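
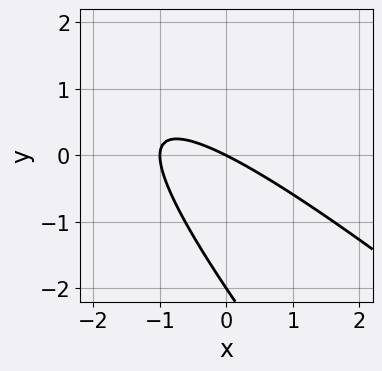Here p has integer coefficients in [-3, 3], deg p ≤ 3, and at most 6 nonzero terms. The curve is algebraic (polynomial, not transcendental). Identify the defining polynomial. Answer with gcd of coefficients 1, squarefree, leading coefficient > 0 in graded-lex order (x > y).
x^2 + 2*x*y + y^2 + x + 2*y

1. deg p = 2. No degree-1 curve has this shape.
2. Checking where it meets the axes: the y-axis gridline crossings are at y ∈ {-2, 0}; the x-axis gridline crossings are at x ∈ {-1, 0}.
3. Together with the visible shape, these determine p as stated.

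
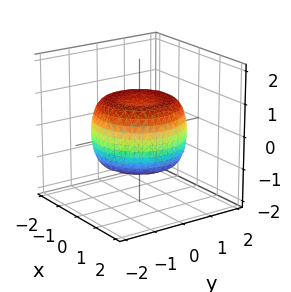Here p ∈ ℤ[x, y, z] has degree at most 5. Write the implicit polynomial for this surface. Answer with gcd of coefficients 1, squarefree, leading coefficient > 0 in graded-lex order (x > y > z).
2*x^4 + 4*x^2*y^2 + 2*y^4 - 3*x^2 - 3*y^2 + 3*z^2 - 2

First, degree: the shape is more complex than any degree-3 surface, so deg p = 4.
Then, symmetries: the surface is invariant under rotation about z: p = q(x² + y², z).
Next, from the axis intercepts and sections: a circular section at z = 0 has radius between 1 and 2.
Finally, the integer polynomial consistent with all of this is the stated p.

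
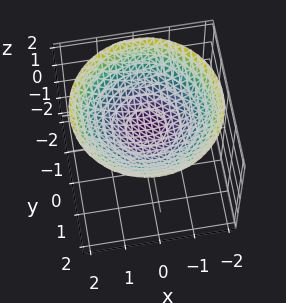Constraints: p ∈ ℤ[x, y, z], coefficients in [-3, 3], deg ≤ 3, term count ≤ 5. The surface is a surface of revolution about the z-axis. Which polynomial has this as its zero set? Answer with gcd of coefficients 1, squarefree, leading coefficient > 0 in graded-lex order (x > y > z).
x^2 + y^2 - 3*z + 2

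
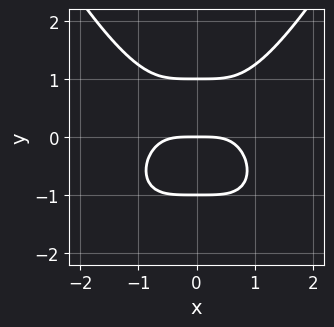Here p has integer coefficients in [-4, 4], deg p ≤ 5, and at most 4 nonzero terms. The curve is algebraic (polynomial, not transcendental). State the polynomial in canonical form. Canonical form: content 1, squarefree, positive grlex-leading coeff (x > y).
deg p = 4. A generic line meets the curve in up to 4 points.
Symmetries: it's symmetric under x → −x, forcing even powers of x.
Observable constraints: among the integer gridlines, it crosses the y-axis at y ∈ {-1, 0, 1}; it meets the x-axis at x = 0 (among the integer gridlines).
The integer polynomial consistent with all of this is the stated p.

2*x^4 - 3*y^3 + 3*y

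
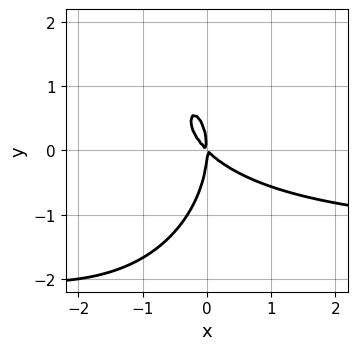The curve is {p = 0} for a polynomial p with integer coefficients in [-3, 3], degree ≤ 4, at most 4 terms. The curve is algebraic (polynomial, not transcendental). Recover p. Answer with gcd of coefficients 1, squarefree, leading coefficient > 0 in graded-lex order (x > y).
2*x^2*y + y^3 + 3*x^2 + 3*x*y

The degree is 3 — the shape is more complex than any degree-2 curve.
From the visible intercepts: one x-axis crossing is at x = 0; one y-axis crossing is at y = 0.
Solving for integer coefficients yields p as stated.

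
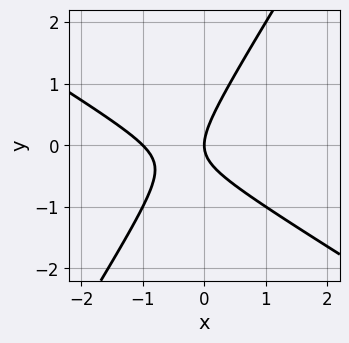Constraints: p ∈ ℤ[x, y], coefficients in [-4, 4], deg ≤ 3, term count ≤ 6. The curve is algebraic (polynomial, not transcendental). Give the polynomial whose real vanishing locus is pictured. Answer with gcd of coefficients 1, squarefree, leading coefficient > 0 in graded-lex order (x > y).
deg p = 2.
Against the integer gridlines: it crosses the y-axis at the gridline y = 0; the x-axis gridline crossings are at x ∈ {-1, 0}.
Assembling these constraints gives the stated polynomial.

x^2 + x*y - y^2 + x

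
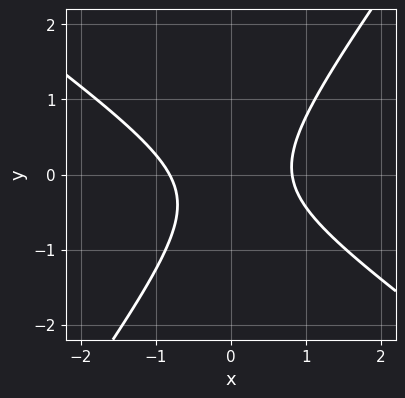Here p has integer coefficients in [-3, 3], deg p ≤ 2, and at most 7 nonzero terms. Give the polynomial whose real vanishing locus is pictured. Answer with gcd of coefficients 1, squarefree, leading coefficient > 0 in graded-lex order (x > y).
3*x^2 + 2*x*y - 3*y^2 - y - 2

The degree is 2 — no degree-1 curve has this shape.
Observable constraints: it misses every integer gridline on the y-axis.
Solving for integer coefficients yields p as stated.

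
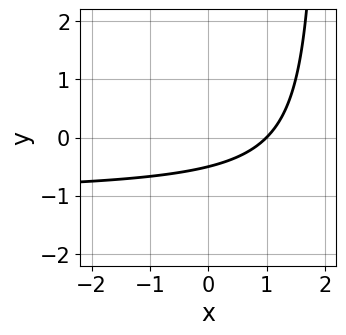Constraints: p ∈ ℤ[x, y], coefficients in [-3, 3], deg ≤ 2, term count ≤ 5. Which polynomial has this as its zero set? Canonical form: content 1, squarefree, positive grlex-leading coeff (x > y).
deg p = 2. The shape is more complex than any degree-1 curve.
Reading off the gridlines: it crosses the x-axis at the gridline x = 1.
Solving for integer coefficients yields p as stated.

x*y + x - 2*y - 1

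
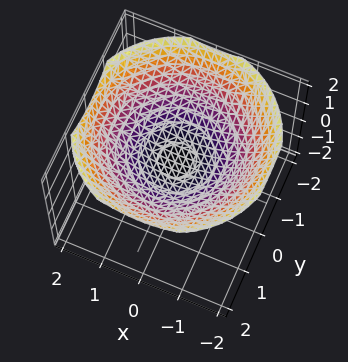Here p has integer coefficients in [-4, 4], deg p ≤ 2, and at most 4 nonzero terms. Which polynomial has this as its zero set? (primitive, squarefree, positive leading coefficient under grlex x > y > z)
x^2 + y^2 - 3*z + 1

1. The degree is 2 — no degree-1 surface has this shape.
2. Symmetries: the z-axis is an axis of rotation, so x and y enter only as x² + y².
3. Observable constraints: a circular section at z = 1 has radius between 1 and 2; the surface avoids every integer y-axis point in the box.
4. Solving for integer coefficients yields p as stated.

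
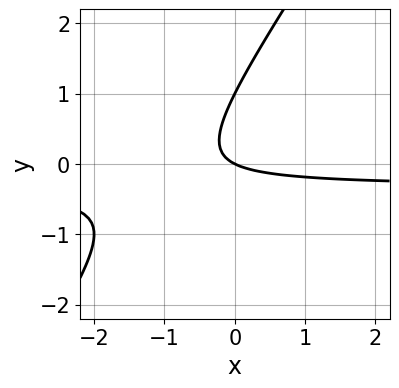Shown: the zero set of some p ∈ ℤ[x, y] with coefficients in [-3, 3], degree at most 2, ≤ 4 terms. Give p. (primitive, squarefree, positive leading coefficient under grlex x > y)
3*x*y - 2*y^2 + x + 2*y

First, degree: a generic line meets the curve in up to 2 points, so deg p = 2.
Next, from the visible intercepts: one x-axis crossing is at x = 0; among the integer gridlines, it crosses the y-axis at y ∈ {0, 1}.
Finally, the integer polynomial consistent with all of this is the stated p.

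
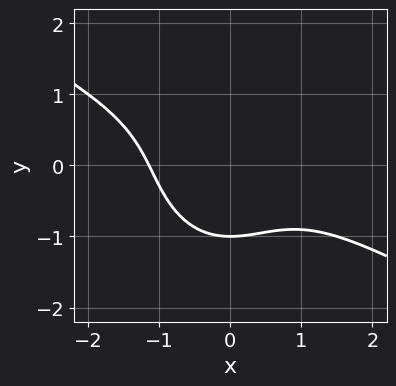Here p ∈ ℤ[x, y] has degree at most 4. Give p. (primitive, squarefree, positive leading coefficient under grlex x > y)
2*x^3 + 3*x^2*y + 2*y^3 - y^2 + 3

First, degree: a generic line meets the curve in up to 3 points, so deg p = 3.
Then, reading off the gridlines: one y-axis crossing is at y = -1.
Finally, matching integer coefficients to the picture gives p.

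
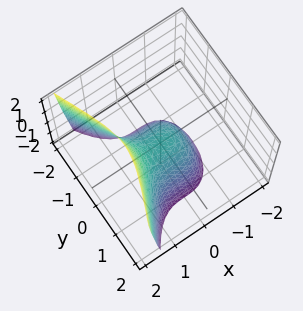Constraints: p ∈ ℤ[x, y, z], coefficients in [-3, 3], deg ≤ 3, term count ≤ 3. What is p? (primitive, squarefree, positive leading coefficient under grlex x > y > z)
3*x^3 - 3*y^2 - 2*z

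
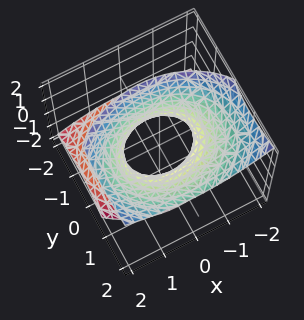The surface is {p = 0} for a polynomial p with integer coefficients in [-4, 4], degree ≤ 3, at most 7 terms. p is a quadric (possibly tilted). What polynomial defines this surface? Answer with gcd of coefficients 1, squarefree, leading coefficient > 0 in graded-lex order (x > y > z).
2*x^2 + 3*y^2 - 3*y*z - 2*z^2 - 2

(a) deg p = 2. A generic line meets the surface in up to 2 points.
(b) Against the integer gridlines: the x-axis gridline crossings are at x ∈ {-1, 1}; no z-intercept at any integer in the box.
(c) Assembling these constraints gives the stated polynomial.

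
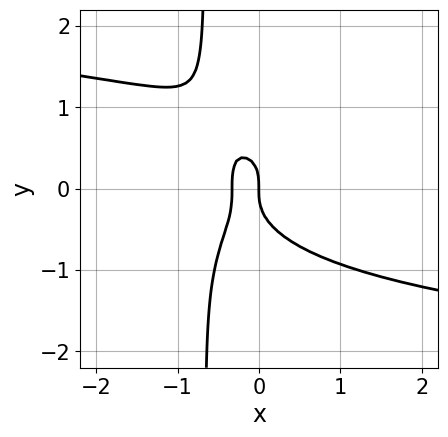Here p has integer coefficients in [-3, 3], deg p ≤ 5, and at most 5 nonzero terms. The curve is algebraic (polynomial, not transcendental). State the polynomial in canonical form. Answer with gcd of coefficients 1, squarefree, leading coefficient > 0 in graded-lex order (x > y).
First, deg p = 4. A generic line meets the curve in up to 4 points.
Next, reading off the gridlines: it meets the x-axis at x = 0 (among the integer gridlines); it meets the y-axis at y = 0 (among the integer gridlines).
Finally, matching integer coefficients to the picture gives p.

3*x*y^3 + 2*y^3 + 3*x^2 + x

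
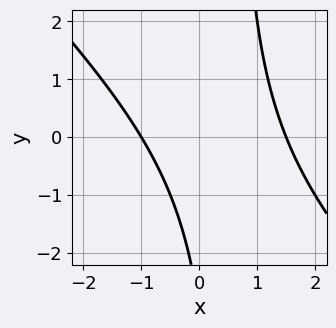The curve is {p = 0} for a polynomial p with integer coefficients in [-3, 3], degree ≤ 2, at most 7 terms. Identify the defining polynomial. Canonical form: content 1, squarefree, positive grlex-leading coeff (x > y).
1. deg p = 2. The shape is more complex than any degree-1 curve.
2. From the axis intercepts and sections: it crosses the x-axis at the gridline x = -1; no y-intercept at any integer in the box.
3. Together with the visible shape, these determine p as stated.

2*x^2 + 2*x*y - x - y - 3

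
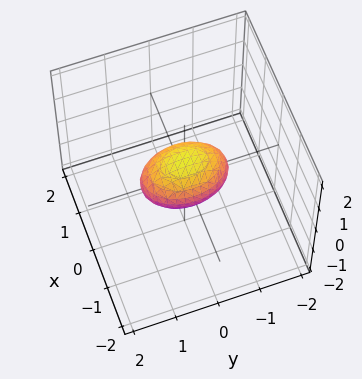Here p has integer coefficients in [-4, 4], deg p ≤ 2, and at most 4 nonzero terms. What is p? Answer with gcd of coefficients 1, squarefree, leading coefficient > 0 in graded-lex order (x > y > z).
The degree is 2 — bounded and convex; a quadric.
Symmetries: the x ↦ −x reflection is a symmetry, so x appears only in even powers; it's symmetric under y → −y, forcing even powers of y; the z ↦ −z reflection is a symmetry, so z appears only in even powers.
Observable constraints: the y-axis gridline crossings are at y ∈ {-1, 1}.
Solving for integer coefficients yields p as stated.

2*x^2 + y^2 + 2*z^2 - 1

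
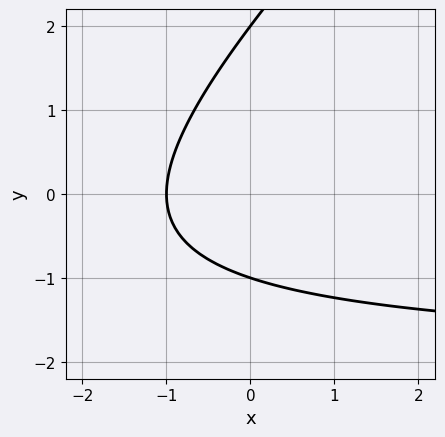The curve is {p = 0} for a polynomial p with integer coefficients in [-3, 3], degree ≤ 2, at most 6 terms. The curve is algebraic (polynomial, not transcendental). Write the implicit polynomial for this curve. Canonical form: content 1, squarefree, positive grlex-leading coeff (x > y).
x*y - y^2 + 2*x + y + 2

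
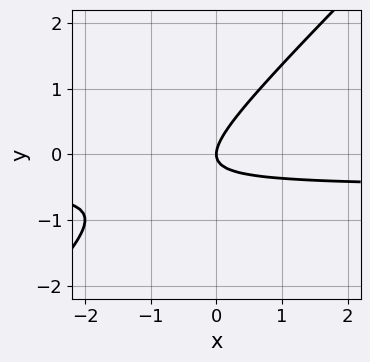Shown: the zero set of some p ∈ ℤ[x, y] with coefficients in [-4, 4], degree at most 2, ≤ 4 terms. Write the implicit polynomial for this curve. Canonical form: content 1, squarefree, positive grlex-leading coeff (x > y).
2*x*y - 2*y^2 + x

Degree: the shape is more complex than any degree-1 curve, so deg p = 2.
From the visible intercepts: one y-axis crossing is at y = 0; it meets the x-axis at x = 0 (among the integer gridlines).
The integer polynomial consistent with all of this is the stated p.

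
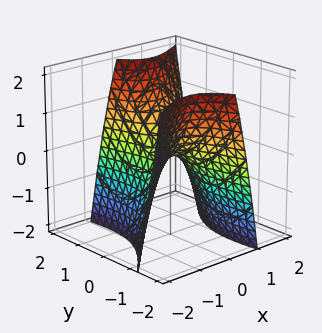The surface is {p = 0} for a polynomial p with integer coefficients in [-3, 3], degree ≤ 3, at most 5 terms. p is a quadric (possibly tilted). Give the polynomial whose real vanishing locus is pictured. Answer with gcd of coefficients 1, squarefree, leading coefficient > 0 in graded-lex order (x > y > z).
3*x^2 - 3*x*y - y^2 + 2*z

First, degree: no degree-1 surface has this shape, so deg p = 2.
Next, from the visible intercepts: one z-axis crossing is at z = 0; one x-axis crossing is at x = 0; it meets the y-axis at y = 0 (among the integer gridlines).
Finally, matching integer coefficients to the picture gives p.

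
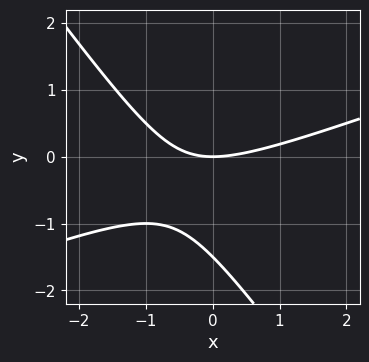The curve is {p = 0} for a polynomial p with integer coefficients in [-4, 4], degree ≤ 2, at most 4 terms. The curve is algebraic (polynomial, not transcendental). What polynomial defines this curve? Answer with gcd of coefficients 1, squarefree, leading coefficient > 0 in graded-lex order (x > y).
(a) The degree is 2 — the shape is more complex than any degree-1 curve.
(b) Against the integer gridlines: one x-axis crossing is at x = 0; it meets the y-axis at y = 0 (among the integer gridlines).
(c) Assembling these constraints gives the stated polynomial.

x^2 - 2*x*y - 2*y^2 - 3*y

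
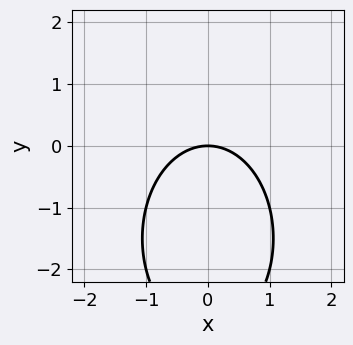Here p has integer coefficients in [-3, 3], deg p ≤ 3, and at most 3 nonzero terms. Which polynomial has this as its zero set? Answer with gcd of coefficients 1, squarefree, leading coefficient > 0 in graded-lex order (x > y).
(a) deg p = 2. No degree-1 curve has this shape.
(b) Symmetries: it's symmetric under x → −x, forcing even powers of x.
(c) Observable constraints: it meets the y-axis at y = 0 (among the integer gridlines); one x-axis crossing is at x = 0.
(d) Putting this together gives p.

2*x^2 + y^2 + 3*y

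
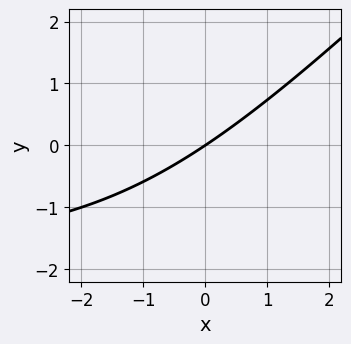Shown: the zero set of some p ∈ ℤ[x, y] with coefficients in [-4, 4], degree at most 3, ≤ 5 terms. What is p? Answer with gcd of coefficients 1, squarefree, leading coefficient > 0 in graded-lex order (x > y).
(a) deg p = 2. The shape is more complex than any degree-1 curve.
(b) Observable constraints: it crosses the x-axis at the gridline x = 0; it crosses the y-axis at the gridline y = 0.
(c) Fitting integer coefficients to these (and the overall shape) gives p.

x*y - y^2 + 2*x - 3*y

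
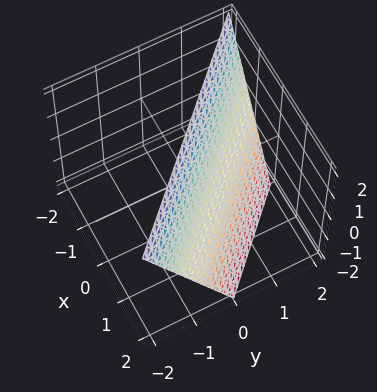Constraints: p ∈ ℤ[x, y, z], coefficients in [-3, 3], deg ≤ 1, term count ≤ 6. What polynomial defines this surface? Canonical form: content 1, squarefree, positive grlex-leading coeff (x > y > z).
2*x + 2*y + z - 2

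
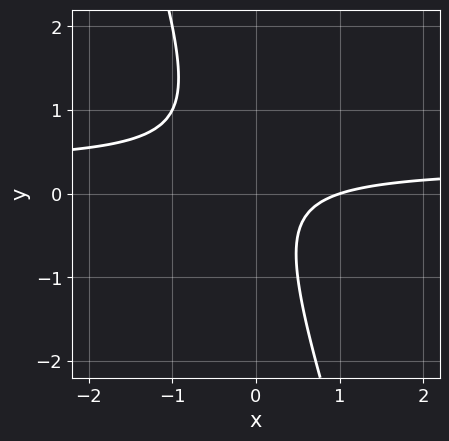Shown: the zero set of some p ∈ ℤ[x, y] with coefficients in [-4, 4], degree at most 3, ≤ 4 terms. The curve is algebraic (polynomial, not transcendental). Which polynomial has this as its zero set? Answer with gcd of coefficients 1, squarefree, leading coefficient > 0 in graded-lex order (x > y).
(a) deg p = 2.
(b) Against the integer gridlines: it meets the x-axis at x = 1 (among the integer gridlines); the curve avoids every integer y-axis point in the box.
(c) Matching integer coefficients to the picture gives p.

3*x*y + y^2 - x + 1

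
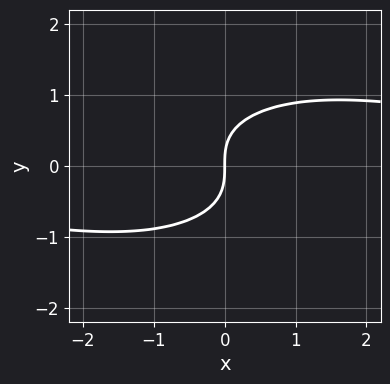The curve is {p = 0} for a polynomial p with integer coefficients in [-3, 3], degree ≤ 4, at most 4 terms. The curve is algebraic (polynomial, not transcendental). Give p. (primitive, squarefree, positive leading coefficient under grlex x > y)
x^2*y + 3*y^3 - 3*x

1. deg p = 3.
2. Reading off the gridlines: one y-axis crossing is at y = 0; it crosses the x-axis at the gridline x = 0.
3. Together with the visible shape, these determine p as stated.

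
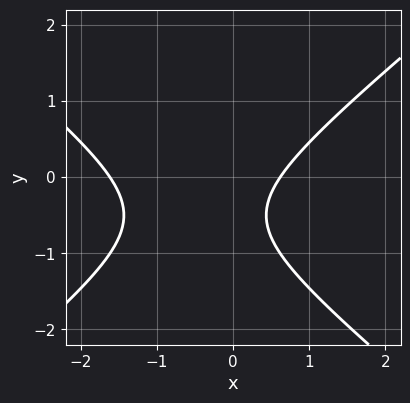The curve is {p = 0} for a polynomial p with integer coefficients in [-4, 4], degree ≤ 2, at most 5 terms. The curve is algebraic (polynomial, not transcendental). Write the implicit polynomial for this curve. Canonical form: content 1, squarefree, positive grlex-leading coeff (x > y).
The degree is 2 — no degree-1 curve has this shape.
Checking where it meets the axes: the curve avoids every integer y-axis point in the box.
Together with the visible shape, these determine p as stated.

2*x^2 - 3*y^2 + 2*x - 3*y - 2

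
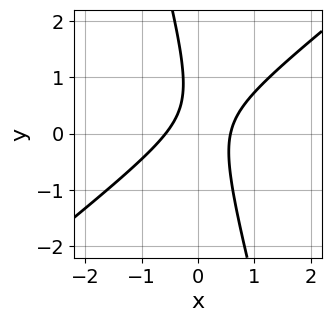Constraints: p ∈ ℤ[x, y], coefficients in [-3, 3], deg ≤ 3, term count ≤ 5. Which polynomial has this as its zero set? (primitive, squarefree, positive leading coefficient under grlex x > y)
1. deg p = 2. A generic line meets the curve in up to 2 points.
2. From the visible intercepts: the curve avoids every integer y-axis point in the box.
3. Fitting integer coefficients to these (and the overall shape) gives p.

3*x^2 - 3*x*y - y^2 + y - 1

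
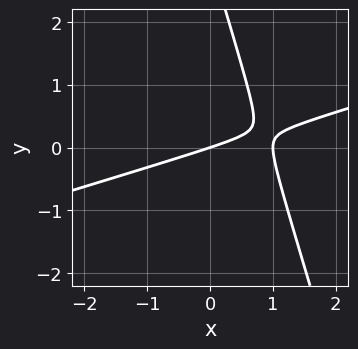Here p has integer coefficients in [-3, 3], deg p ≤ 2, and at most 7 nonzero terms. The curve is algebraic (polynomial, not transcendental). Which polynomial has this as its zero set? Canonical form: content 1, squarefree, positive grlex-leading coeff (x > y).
x^2 - 3*x*y - y^2 - x + 3*y

First, deg p = 2.
Next, observable constraints: one y-axis crossing is at y = 0; among the integer gridlines, it crosses the x-axis at x ∈ {0, 1}.
Finally, assembling these constraints gives the stated polynomial.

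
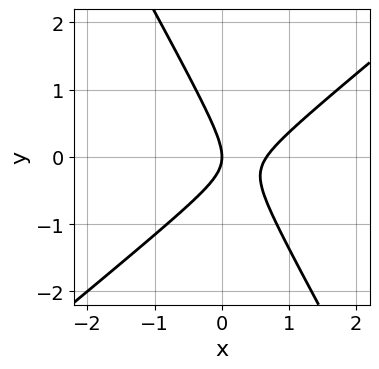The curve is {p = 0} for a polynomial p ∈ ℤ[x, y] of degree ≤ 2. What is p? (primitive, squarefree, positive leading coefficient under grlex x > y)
3*x^2 - 2*x*y - 2*y^2 - 2*x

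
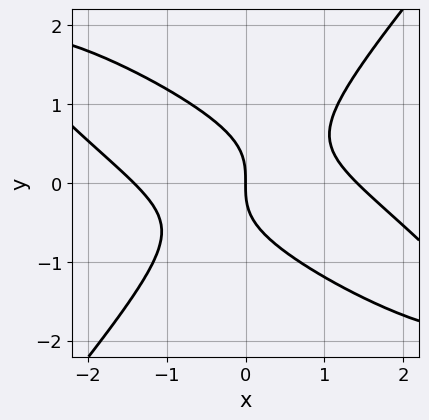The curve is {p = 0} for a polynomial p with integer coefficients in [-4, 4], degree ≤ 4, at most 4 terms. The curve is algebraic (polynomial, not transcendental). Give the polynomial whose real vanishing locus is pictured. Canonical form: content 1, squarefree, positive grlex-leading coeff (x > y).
1. Degree: the shape is more complex than any degree-2 curve, so deg p = 3.
2. Checking where it meets the axes: one x-axis crossing is at x = 0; it crosses the y-axis at the gridline y = 0.
3. Solving for integer coefficients yields p as stated.

x^3 + 2*x^2*y - 2*y^3 - 2*x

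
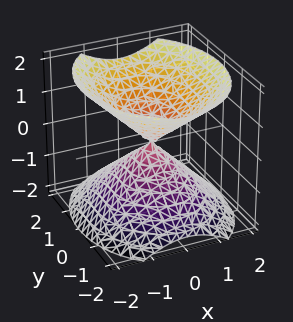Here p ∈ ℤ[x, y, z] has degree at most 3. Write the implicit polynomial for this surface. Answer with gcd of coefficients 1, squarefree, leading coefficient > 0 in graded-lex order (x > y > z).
1. I count 2 distinct pieces. They look like related sheets of one shape, so recover p as a whole.
2. The degree is 2 — two nappes meeting at a single point; a quadric.
3. Symmetries: the y ↦ −y reflection is a symmetry, so y appears only in even powers; it's symmetric under z → −z, forcing even powers of z; it's symmetric under x → −x, forcing even powers of x.
4. Reading off the gridlines: it meets the x-axis at x = 0 (among the integer gridlines); it crosses the y-axis at the gridline y = 0; it crosses the z-axis at the gridline z = 0.
5. The integer polynomial consistent with all of this is the stated p.

3*x^2 + 2*y^2 - 3*z^2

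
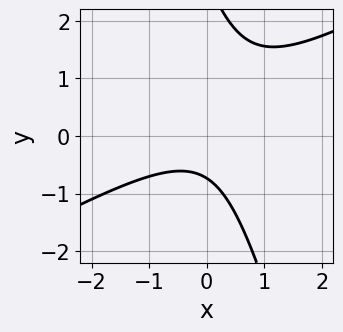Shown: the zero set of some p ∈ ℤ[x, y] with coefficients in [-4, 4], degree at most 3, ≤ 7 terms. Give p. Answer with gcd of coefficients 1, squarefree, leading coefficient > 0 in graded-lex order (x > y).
2*x^2 - 3*x*y - y^2 + 2*y + 2

First, the degree is 2 — no degree-1 curve has this shape.
Then, reading off the gridlines: it misses every integer gridline on the x-axis.
Finally, these observations pin down the coefficients.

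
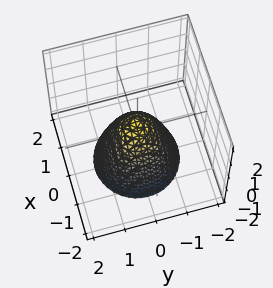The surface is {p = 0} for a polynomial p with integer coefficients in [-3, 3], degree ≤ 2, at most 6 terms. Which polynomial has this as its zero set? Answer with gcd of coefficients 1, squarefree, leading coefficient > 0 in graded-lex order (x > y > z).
3*x^2 + 3*y^2 + 2*z - 1

1. The degree is 2 — a generic line meets the surface in up to 2 points.
2. Symmetries: every cross-section ⟂ z is a circle, so x, y appear only via x² + y².
3. From the visible intercepts: a circular section at z = -2 has radius between 1 and 2.
4. Together with the visible shape, these determine p as stated.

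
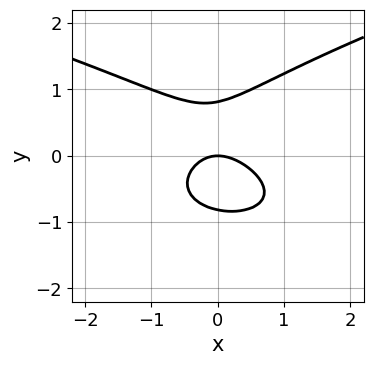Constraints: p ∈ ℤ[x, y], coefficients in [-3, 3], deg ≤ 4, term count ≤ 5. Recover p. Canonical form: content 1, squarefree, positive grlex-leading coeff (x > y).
3*y^3 - 2*x^2 - x*y - 2*y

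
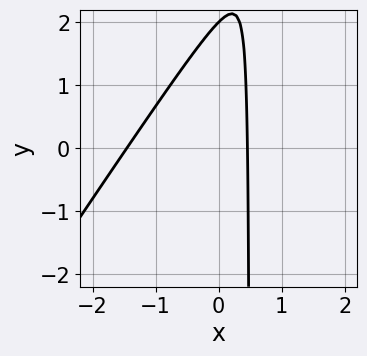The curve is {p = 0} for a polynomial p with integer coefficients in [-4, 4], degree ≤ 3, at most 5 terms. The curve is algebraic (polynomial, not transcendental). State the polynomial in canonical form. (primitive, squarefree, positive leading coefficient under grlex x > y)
3*x^2 - 2*x*y + 3*x + y - 2

First, deg p = 2. The shape is more complex than any degree-1 curve.
Then, checking where it meets the axes: it meets the y-axis at y = 2 (among the integer gridlines).
Finally, putting this together gives p.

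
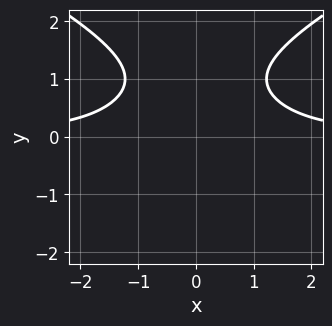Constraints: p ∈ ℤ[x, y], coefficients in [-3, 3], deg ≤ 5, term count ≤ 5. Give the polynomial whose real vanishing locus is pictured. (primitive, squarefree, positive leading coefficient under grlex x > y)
y^4 - 2*x^2*y - y + 3

First, degree: no degree-3 curve has this shape, so deg p = 4.
Next, symmetries: mirror symmetry x ↦ −x ⇒ only even powers of x.
Then, against the integer gridlines: no x-intercept at any integer in the box; it misses every integer gridline on the y-axis.
Finally, these observations pin down the coefficients.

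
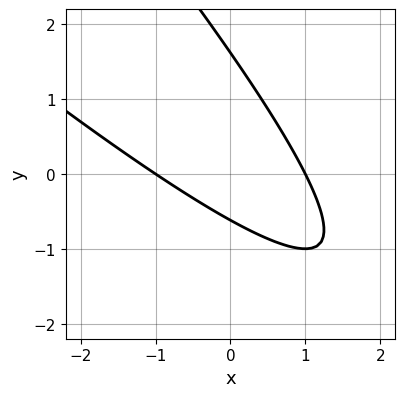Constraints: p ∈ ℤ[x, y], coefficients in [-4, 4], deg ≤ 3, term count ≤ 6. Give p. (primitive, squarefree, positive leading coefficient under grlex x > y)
x^2 + 2*x*y + y^2 - y - 1

(a) The degree is 2 — a generic line meets the curve in up to 2 points.
(b) Observable constraints: among the integer gridlines, it crosses the x-axis at x ∈ {-1, 1}.
(c) Matching integer coefficients to the picture gives p.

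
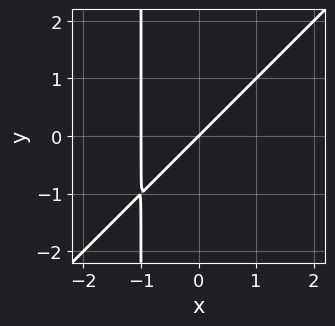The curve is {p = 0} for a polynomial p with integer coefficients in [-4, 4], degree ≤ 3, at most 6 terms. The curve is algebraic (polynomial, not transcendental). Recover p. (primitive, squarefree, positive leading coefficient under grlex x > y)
deg p = 2. No degree-1 curve has this shape.
Checking where it meets the axes: among the integer gridlines, it crosses the x-axis at x ∈ {-1, 0}; it crosses the y-axis at the gridline y = 0.
These observations pin down the coefficients.

x^2 - x*y + x - y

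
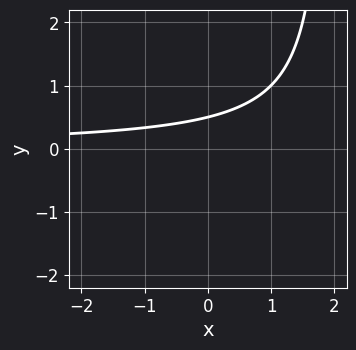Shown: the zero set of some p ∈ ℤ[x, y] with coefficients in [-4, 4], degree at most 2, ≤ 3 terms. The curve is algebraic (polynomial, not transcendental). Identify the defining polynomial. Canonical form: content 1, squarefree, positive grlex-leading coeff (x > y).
x*y - 2*y + 1

(a) deg p = 2.
(b) Against the integer gridlines: no x-intercept at any integer in the box.
(c) These observations pin down the coefficients.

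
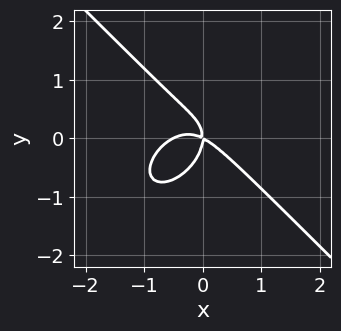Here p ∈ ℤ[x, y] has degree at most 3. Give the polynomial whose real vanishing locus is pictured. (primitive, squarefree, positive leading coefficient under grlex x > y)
2*x^3 + 2*y^3 + x^2 + 2*x*y

Degree: no degree-2 curve has this shape, so deg p = 3.
Checking where it meets the axes: it crosses the x-axis at the gridline x = 0; it crosses the y-axis at the gridline y = 0.
Fitting integer coefficients to these (and the overall shape) gives p.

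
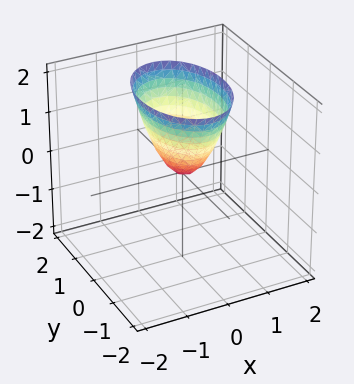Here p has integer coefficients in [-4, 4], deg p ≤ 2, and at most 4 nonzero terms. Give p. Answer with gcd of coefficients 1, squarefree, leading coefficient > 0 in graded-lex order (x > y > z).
(a) deg p = 2. A single bowl opening along one axis; a quadric.
(b) Symmetries: mirror symmetry y ↦ −y ⇒ only even powers of y; the x ↦ −x reflection is a symmetry, so x appears only in even powers.
(c) From the visible intercepts: it meets the y-axis at y = 0 (among the integer gridlines); it crosses the x-axis at the gridline x = 0.
(d) Matching integer coefficients to the picture gives p.

2*x^2 + y^2 - z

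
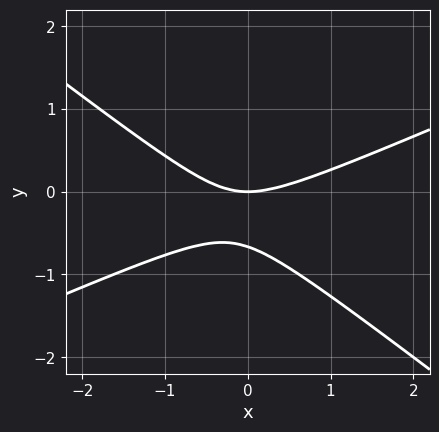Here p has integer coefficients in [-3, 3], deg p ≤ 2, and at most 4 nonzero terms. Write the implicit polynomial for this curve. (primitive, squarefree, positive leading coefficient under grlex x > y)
(a) Degree: a generic line meets the curve in up to 2 points, so deg p = 2.
(b) Observable constraints: it crosses the y-axis at the gridline y = 0; it crosses the x-axis at the gridline x = 0.
(c) Assembling these constraints gives the stated polynomial.

x^2 - x*y - 3*y^2 - 2*y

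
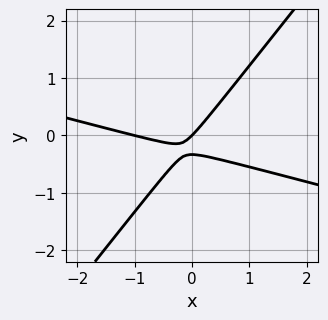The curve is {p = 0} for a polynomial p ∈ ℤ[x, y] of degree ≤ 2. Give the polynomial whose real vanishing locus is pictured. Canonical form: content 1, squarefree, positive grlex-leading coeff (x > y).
First, the degree is 2 — a generic line meets the curve in up to 2 points.
Next, from the axis intercepts and sections: it meets the y-axis at y = 0 (among the integer gridlines); among the integer gridlines, it crosses the x-axis at x ∈ {-1, 0}.
Finally, assembling these constraints gives the stated polynomial.

x^2 + 3*x*y - 3*y^2 + x - y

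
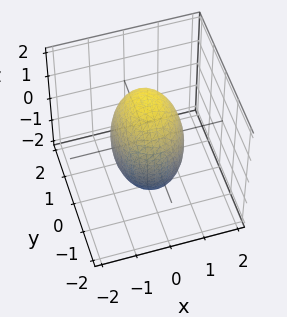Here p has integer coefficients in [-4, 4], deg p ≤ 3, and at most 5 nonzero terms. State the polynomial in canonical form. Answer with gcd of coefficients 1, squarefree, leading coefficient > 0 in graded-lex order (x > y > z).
(a) Degree: bounded and convex; a quadric, so deg p = 2.
(b) Symmetries: it's symmetric under y → −y, forcing even powers of y; the z ↦ −z reflection is a symmetry, so z appears only in even powers; it's symmetric under x → −x, forcing even powers of x.
(c) Against the integer gridlines: the x-axis gridline crossings are at x ∈ {-1, 1}.
(d) These observations pin down the coefficients.

3*x^2 + 2*y^2 + z^2 - 3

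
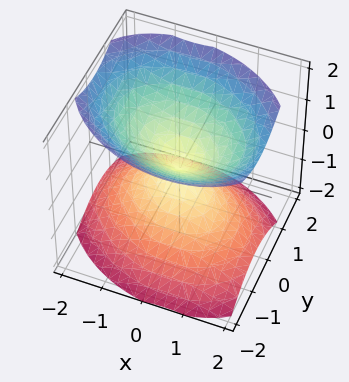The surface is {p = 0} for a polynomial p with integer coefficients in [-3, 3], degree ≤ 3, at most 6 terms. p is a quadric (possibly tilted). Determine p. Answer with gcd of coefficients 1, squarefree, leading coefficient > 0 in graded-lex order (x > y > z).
2*x^2 + x*y + 3*y^2 - 3*z^2

(a) There are 2 components. They look like related sheets of one shape, so recover p as a whole.
(b) The degree is 2 — no degree-1 surface has this shape.
(c) Observable constraints: it crosses the z-axis at the gridline z = 0; it crosses the y-axis at the gridline y = 0.
(d) Together with the visible shape, these determine p as stated.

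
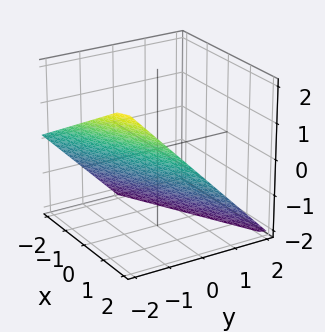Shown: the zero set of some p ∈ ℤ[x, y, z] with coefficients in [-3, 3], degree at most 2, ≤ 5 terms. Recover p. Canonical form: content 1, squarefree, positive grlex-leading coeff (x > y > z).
x - 2*y - 2*z - 2

First, the degree is 1 — the surface is flat (a plane).
Next, against the integer gridlines: it meets the x-axis at x = 2 (among the integer gridlines); one z-axis crossing is at z = -1; it meets the y-axis at y = -1 (among the integer gridlines).
Finally, the integer polynomial consistent with all of this is the stated p.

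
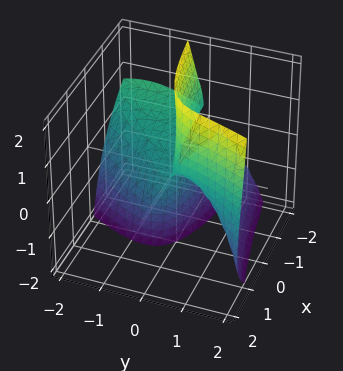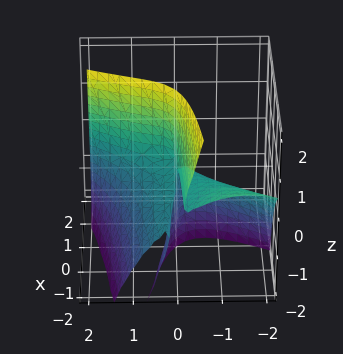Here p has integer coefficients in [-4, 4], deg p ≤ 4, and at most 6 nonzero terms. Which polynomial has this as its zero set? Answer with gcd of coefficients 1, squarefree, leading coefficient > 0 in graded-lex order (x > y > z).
The degree is 3 — no degree-2 surface has this shape.
Reading off the gridlines: the visible z-axis segment lies entirely on the surface; the visible x-axis segment lies entirely on the surface.
Solving for integer coefficients yields p as stated.

3*x*y^2 + 3*x*y*z + x*z^2 - 2*y^3 - 3*y*z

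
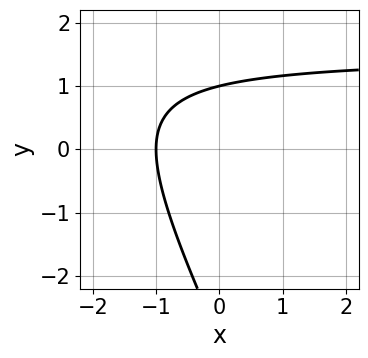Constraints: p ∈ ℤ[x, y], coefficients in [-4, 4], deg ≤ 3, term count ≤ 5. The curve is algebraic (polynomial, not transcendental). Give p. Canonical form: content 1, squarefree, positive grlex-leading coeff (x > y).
2*x*y + y^2 - 3*x + 2*y - 3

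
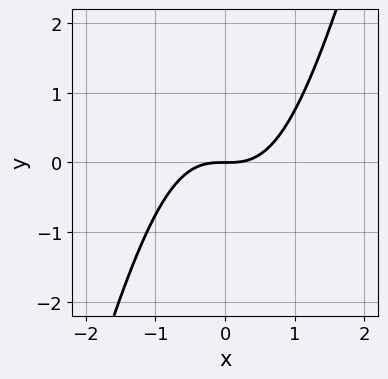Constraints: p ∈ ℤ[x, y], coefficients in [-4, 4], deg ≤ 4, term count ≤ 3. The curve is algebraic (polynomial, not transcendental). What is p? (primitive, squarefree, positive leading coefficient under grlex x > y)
The degree is 3 — the shape is more complex than any degree-2 curve.
From the axis intercepts and sections: one x-axis crossing is at x = 0; it crosses the y-axis at the gridline y = 0.
Assembling these constraints gives the stated polynomial.

3*x^3 - x^2*y - 3*y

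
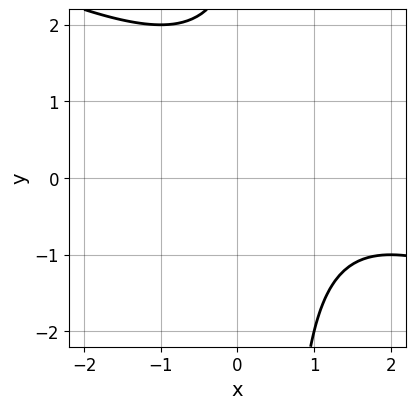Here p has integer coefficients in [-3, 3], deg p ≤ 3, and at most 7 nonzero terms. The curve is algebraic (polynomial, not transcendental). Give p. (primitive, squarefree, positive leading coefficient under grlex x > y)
x^2 + 2*x*y - 2*x - y + 3

The degree is 2 — a generic line meets the curve in up to 2 points.
Observable constraints: no x-intercept at any integer in the box; the curve avoids every integer y-axis point in the box.
These observations pin down the coefficients.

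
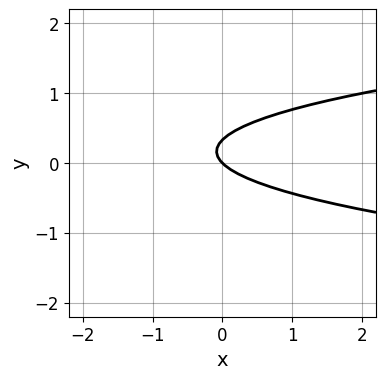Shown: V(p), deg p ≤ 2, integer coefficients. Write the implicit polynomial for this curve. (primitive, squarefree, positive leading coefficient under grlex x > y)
3*y^2 - x - y

The degree is 2 — the shape is more complex than any degree-1 curve.
Checking where it meets the axes: it crosses the y-axis at the gridline y = 0; one x-axis crossing is at x = 0.
Matching integer coefficients to the picture gives p.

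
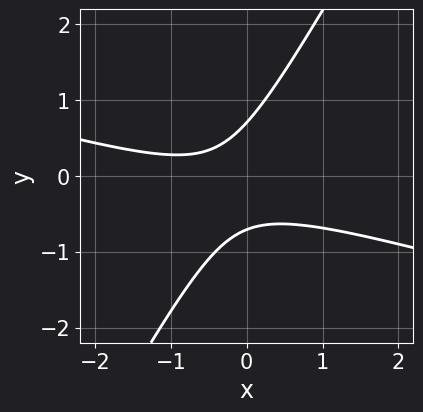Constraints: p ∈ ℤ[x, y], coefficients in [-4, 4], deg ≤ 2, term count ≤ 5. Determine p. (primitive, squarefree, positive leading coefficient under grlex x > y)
deg p = 2. A generic line meets the curve in up to 2 points.
Reading off the gridlines: the curve avoids every integer x-axis point in the box.
Solving for integer coefficients yields p as stated.

x^2 + 3*x*y - 2*y^2 + x + 1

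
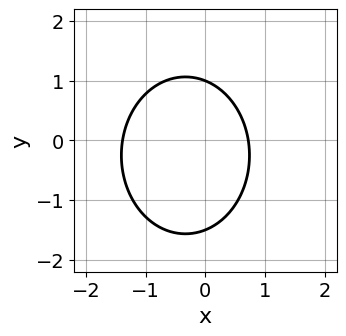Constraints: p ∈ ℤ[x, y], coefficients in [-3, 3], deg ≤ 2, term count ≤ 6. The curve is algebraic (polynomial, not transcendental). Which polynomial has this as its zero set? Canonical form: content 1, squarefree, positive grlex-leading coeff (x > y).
3*x^2 + 2*y^2 + 2*x + y - 3

deg p = 2. No degree-1 curve has this shape.
Checking where it meets the axes: it crosses the y-axis at the gridline y = 1.
These observations pin down the coefficients.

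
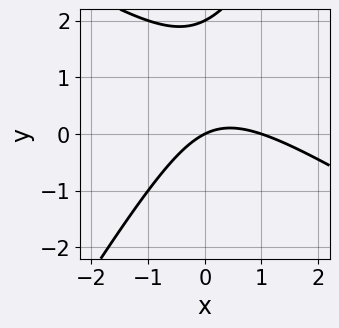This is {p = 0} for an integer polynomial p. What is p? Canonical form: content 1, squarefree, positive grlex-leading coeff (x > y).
x^2 + x*y - y^2 - x + 2*y

The degree is 2 — the shape is more complex than any degree-1 curve.
Against the integer gridlines: among the integer gridlines, it crosses the x-axis at x ∈ {0, 1}; among the integer gridlines, it crosses the y-axis at y ∈ {0, 2}.
These observations pin down the coefficients.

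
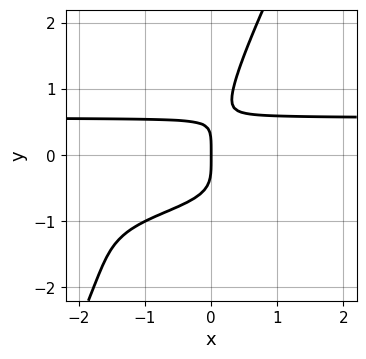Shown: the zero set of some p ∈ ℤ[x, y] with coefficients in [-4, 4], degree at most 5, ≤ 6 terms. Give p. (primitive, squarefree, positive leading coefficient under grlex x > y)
2*x*y^3 - y^4 + 2*x*y^2 - x

Degree: a generic line meets the curve in up to 4 points, so deg p = 4.
Observable constraints: it meets the y-axis at y = 0 (among the integer gridlines); it meets the x-axis at x = 0 (among the integer gridlines).
Solving for integer coefficients yields p as stated.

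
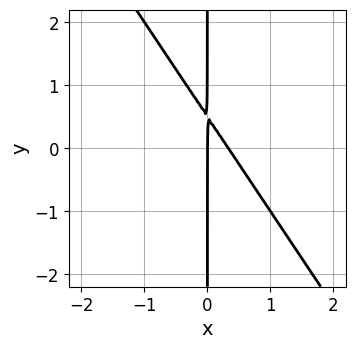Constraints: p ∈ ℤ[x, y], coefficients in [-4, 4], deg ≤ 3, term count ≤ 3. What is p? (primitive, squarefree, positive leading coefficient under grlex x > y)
3*x^2 + 2*x*y - x

First, the degree is 2 — no degree-1 curve has this shape.
Then, reading off the gridlines: every point of the y-axis in the box is on the curve; one x-axis crossing is at x = 0.
Finally, the integer polynomial consistent with all of this is the stated p.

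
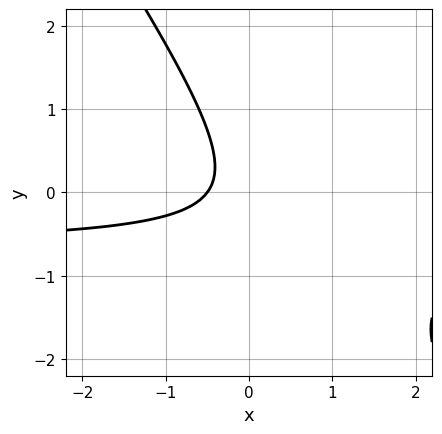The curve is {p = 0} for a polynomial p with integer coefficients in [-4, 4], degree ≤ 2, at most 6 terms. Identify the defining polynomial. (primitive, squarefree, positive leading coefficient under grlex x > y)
First, deg p = 2.
Next, reading off the gridlines: the curve avoids every integer y-axis point in the box.
Finally, putting this together gives p.

3*x*y + 2*y^2 + 2*x + 1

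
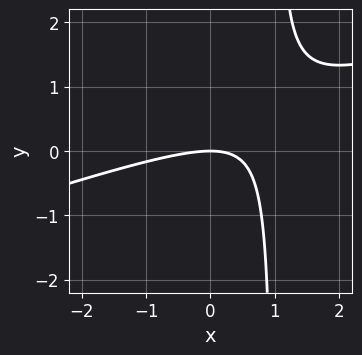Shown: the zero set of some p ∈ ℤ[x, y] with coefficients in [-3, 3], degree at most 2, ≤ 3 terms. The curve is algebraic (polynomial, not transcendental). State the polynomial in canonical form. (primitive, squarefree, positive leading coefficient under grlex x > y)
The degree is 2 — the shape is more complex than any degree-1 curve.
From the visible intercepts: one y-axis crossing is at y = 0; one x-axis crossing is at x = 0.
Putting this together gives p.

x^2 - 3*x*y + 3*y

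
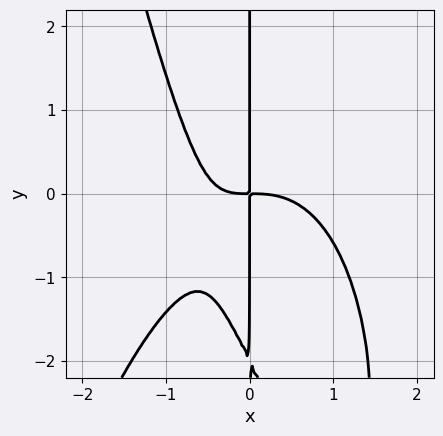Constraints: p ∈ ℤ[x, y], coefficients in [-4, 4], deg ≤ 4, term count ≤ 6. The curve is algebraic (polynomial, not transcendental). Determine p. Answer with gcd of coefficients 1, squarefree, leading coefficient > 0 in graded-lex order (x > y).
2*x^4 + 2*x^2*y + x*y^2 + 2*x*y

Degree: the shape is more complex than any degree-3 curve, so deg p = 4.
From the visible intercepts: the visible y-axis segment lies entirely on the curve.
Putting this together gives p.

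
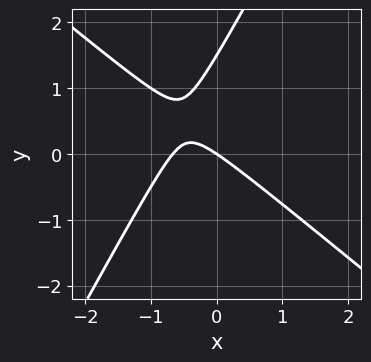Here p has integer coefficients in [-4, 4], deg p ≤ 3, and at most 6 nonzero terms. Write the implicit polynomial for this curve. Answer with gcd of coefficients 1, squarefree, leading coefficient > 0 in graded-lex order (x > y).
3*x^2 + 2*x*y - 2*y^2 + 2*x + 3*y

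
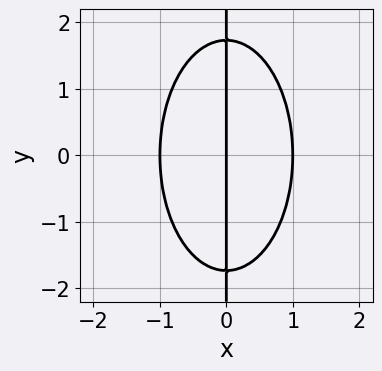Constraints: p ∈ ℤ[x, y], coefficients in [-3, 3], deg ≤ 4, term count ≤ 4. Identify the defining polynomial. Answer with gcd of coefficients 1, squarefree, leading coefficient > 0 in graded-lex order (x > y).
3*x^3 + x*y^2 - 3*x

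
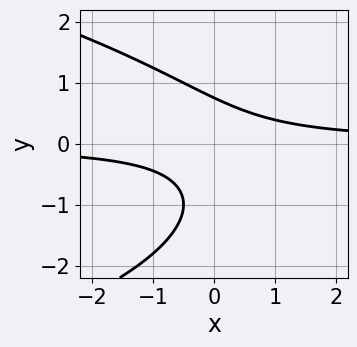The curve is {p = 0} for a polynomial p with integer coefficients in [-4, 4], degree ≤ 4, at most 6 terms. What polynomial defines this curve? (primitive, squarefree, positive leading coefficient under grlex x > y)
y^3 + 2*x*y + y^2 - 1

Degree: a generic line meets the curve in up to 3 points, so deg p = 3.
From the axis intercepts and sections: the curve avoids every integer x-axis point in the box.
Solving for integer coefficients yields p as stated.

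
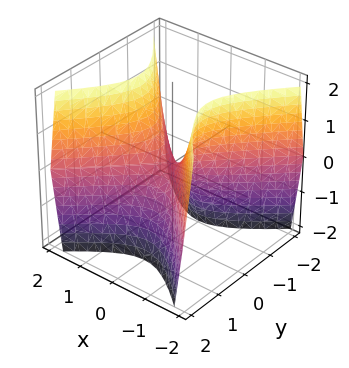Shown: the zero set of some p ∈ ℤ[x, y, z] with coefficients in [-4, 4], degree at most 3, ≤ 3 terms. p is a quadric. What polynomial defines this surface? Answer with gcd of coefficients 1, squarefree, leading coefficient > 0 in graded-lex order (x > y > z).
2*x^2 - 2*y^2 - z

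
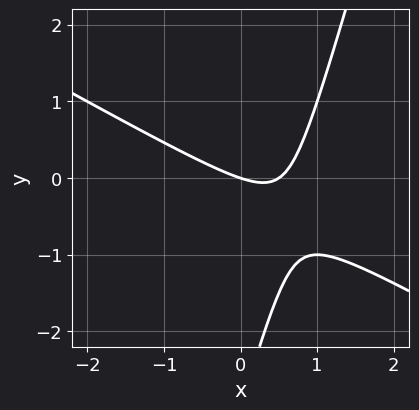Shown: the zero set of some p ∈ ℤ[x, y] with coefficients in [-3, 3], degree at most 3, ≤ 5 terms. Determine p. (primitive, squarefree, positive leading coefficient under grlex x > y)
deg p = 2. A generic line meets the curve in up to 2 points.
Against the integer gridlines: it meets the y-axis at y = 0 (among the integer gridlines); one x-axis crossing is at x = 0.
Fitting integer coefficients to these (and the overall shape) gives p.

2*x^2 + 3*x*y - y^2 - x - 3*y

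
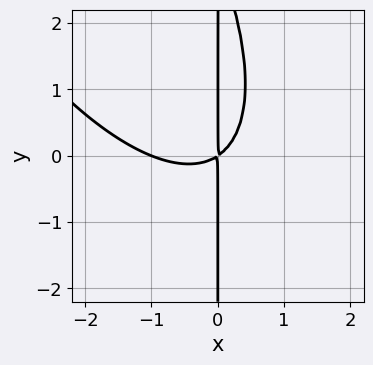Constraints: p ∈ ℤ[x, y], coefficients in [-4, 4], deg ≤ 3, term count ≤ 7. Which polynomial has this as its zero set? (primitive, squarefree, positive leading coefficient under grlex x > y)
1. Degree: a generic line meets the curve in up to 3 points, so deg p = 3.
2. From the axis intercepts and sections: the visible y-axis segment lies entirely on the curve; one x-axis crossing is at x = -1.
3. Putting this together gives p.

2*x^3 + 2*x^2*y + x*y^2 + 2*x^2 - 3*x*y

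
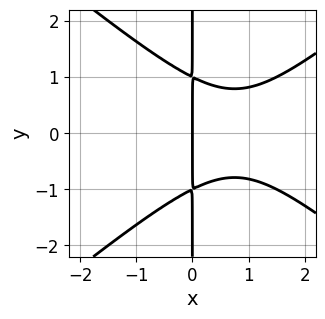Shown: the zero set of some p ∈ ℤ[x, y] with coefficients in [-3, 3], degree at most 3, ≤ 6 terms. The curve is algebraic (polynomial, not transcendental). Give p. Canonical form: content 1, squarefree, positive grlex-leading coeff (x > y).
2*x^3 - 3*x*y^2 - 3*x^2 + 3*x

deg p = 3. The shape is more complex than any degree-2 curve.
Symmetries: mirror symmetry y ↦ −y ⇒ only even powers of y.
Observable constraints: one x-axis crossing is at x = 0; every point of the y-axis in the box is on the curve.
Solving for integer coefficients yields p as stated.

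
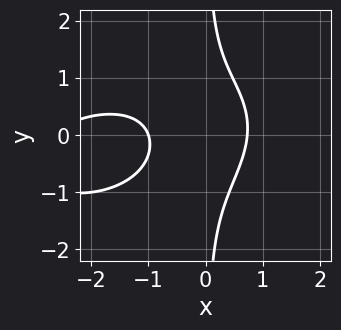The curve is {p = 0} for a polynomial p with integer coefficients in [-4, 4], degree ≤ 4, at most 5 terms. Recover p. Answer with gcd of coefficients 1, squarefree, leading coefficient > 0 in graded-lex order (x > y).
x^3 - x^2*y + 3*x*y^2 + 3*x^2 - 2

Degree: no degree-2 curve has this shape, so deg p = 3.
Observable constraints: it crosses the x-axis at the gridline x = -1; it misses every integer gridline on the y-axis.
Assembling these constraints gives the stated polynomial.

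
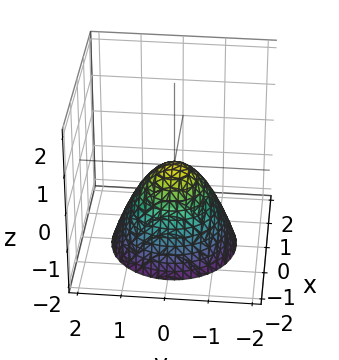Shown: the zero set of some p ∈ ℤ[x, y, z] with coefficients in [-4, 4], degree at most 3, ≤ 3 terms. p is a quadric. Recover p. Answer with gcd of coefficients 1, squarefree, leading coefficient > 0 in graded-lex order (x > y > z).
x^2 + y^2 + z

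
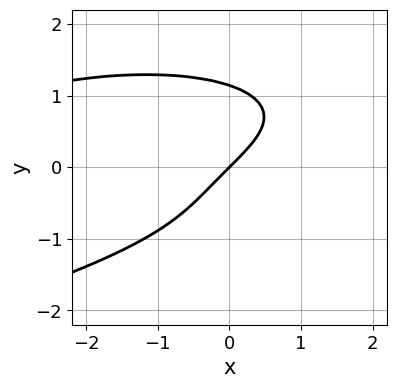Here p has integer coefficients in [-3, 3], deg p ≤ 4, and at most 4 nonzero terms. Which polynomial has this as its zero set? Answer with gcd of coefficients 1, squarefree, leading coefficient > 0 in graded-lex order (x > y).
2*y^4 + x^2*y + 3*x - 3*y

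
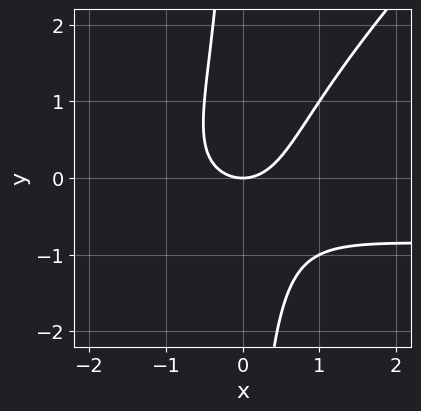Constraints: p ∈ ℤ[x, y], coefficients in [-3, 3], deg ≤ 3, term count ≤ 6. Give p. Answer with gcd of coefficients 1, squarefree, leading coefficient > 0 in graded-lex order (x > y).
x^2*y - x*y^2 + x^2 - y

(a) Degree: no degree-2 curve has this shape, so deg p = 3.
(b) From the axis intercepts and sections: it meets the x-axis at x = 0 (among the integer gridlines); one y-axis crossing is at y = 0.
(c) These observations pin down the coefficients.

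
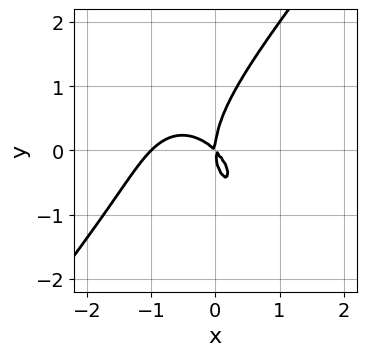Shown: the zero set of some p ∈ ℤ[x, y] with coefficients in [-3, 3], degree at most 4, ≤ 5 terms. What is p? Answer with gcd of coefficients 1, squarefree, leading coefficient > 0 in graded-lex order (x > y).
(a) The degree is 3 — a generic line meets the curve in up to 3 points.
(b) Against the integer gridlines: it meets the y-axis at y = 0 (among the integer gridlines); among the integer gridlines, it crosses the x-axis at x ∈ {-1, 0}.
(c) These observations pin down the coefficients.

2*x^3 - y^3 + 2*x^2 + 2*x*y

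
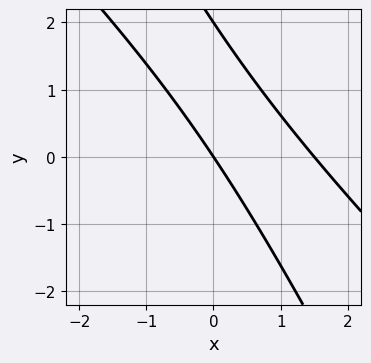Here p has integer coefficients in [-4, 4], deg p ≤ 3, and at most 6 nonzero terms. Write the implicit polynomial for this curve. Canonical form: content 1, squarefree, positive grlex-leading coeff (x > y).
2*x^2 + 3*x*y + y^2 - 3*x - 2*y

First, degree: a generic line meets the curve in up to 2 points, so deg p = 2.
Then, from the visible intercepts: one x-axis crossing is at x = 0; among the integer gridlines, it crosses the y-axis at y ∈ {0, 2}.
Finally, matching integer coefficients to the picture gives p.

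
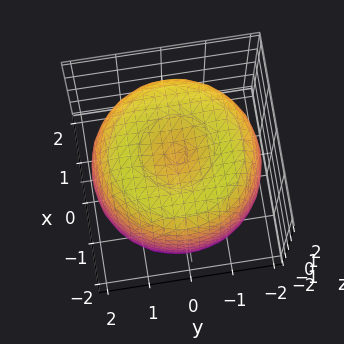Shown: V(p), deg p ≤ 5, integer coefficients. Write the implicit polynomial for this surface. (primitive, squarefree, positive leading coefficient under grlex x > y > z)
(a) The degree is 4 — the shape is more complex than any degree-3 surface.
(b) By symmetry, the z-axis is an axis of rotation, so x and y enter only as x² + y².
(c) Against the integer gridlines: a circular section at z = 1 has radius between 1 and 2.
(d) Matching integer coefficients to the picture gives p.

x^4 + 2*x^2*y^2 + y^4 - 3*x^2 - 3*y^2 + 2*z^2 - 3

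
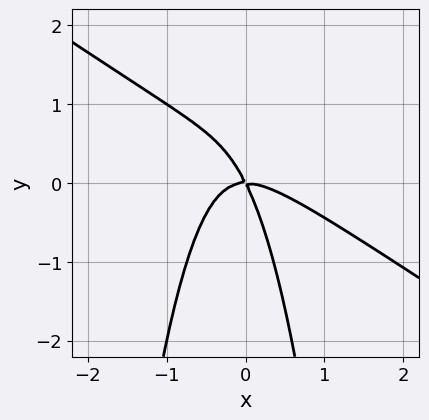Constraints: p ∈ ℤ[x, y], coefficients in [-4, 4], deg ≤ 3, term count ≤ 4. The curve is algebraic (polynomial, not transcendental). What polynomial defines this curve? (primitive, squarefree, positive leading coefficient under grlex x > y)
(a) Degree: no degree-2 curve has this shape, so deg p = 3.
(b) Against the integer gridlines: one x-axis crossing is at x = 0; one y-axis crossing is at y = 0.
(c) The integer polynomial consistent with all of this is the stated p.

2*x^3 + 3*x^2*y + 2*x*y + y^2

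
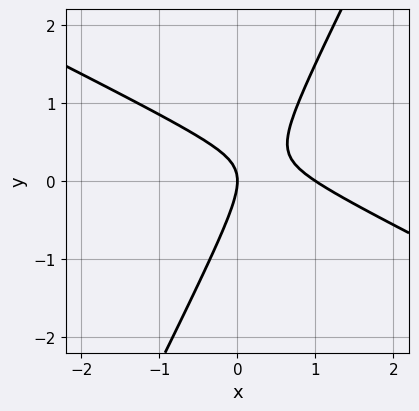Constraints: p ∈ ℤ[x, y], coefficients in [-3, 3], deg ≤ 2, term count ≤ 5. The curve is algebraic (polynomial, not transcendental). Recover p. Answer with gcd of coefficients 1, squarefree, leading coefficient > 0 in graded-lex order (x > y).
2*x^2 + 3*x*y - 2*y^2 - 2*x

First, degree: a generic line meets the curve in up to 2 points, so deg p = 2.
Then, from the axis intercepts and sections: it meets the y-axis at y = 0 (among the integer gridlines); among the integer gridlines, it crosses the x-axis at x ∈ {0, 1}.
Finally, the integer polynomial consistent with all of this is the stated p.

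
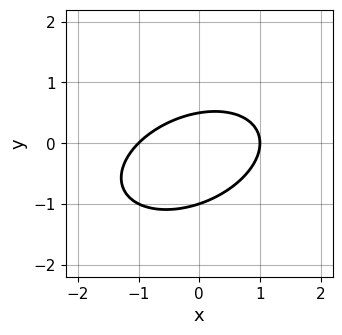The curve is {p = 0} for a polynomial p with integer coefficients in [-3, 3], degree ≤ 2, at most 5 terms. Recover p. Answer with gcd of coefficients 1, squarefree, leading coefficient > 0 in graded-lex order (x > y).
x^2 - x*y + 2*y^2 + y - 1

1. deg p = 2. The shape is more complex than any degree-1 curve.
2. Observable constraints: the x-axis gridline crossings are at x ∈ {-1, 1}; it meets the y-axis at y = -1 (among the integer gridlines).
3. These observations pin down the coefficients.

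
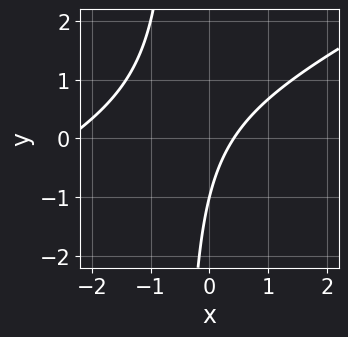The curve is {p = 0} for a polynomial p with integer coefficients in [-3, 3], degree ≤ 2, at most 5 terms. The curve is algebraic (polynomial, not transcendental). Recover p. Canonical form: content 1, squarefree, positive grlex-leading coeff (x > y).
First, the degree is 2 — no degree-1 curve has this shape.
Then, observable constraints: it meets the y-axis at y = -1 (among the integer gridlines).
Finally, matching integer coefficients to the picture gives p.

x^2 - 2*x*y + 2*x - y - 1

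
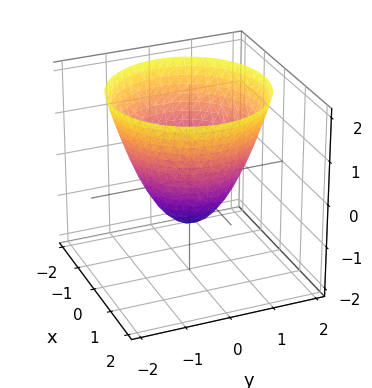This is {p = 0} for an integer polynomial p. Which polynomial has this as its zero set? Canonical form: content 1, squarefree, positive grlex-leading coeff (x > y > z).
x^2 + y^2 - z - 1

1. deg p = 2. No degree-1 surface has this shape.
2. Symmetry: the surface is invariant under rotation about z: p = q(x² + y², z).
3. Against the integer gridlines: one z-axis crossing is at z = -1; the x-axis gridline crossings are at x ∈ {-1, 1}; a circular section at z = 0 has radius exactly 1; the y-axis gridline crossings are at y ∈ {-1, 1}.
4. Fitting integer coefficients to these (and the overall shape) gives p.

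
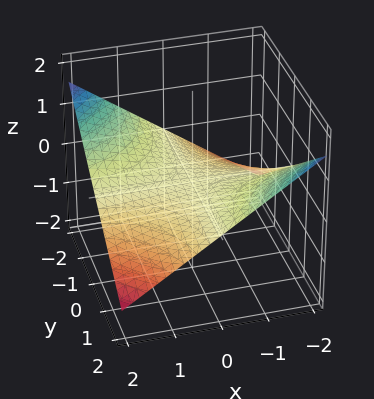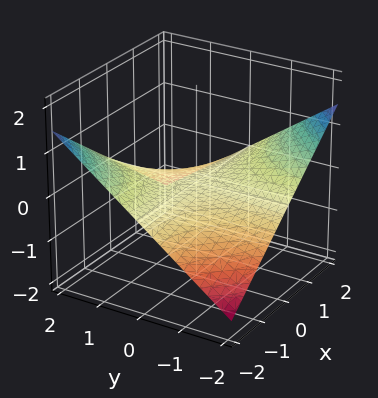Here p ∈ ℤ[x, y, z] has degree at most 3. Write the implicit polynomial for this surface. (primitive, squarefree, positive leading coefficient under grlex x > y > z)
First, deg p = 2. A hyperbolic paraboloid; a quadric.
Next, observable constraints: it meets the z-axis at z = 0 (among the integer gridlines); every point of the y-axis in the box is on the surface.
Finally, solving for integer coefficients yields p as stated. Check: (1, 0, 0) on the x-axis lies on the surface, and p(1, 0, 0) = 0. ✓

x*y + 3*z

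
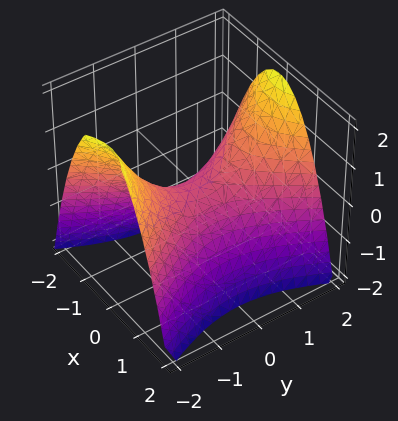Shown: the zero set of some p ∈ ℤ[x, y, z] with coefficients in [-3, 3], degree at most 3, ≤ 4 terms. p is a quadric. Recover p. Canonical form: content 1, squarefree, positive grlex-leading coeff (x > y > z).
deg p = 2. A saddle surface; a quadric.
Symmetries: mirror symmetry y ↦ −y ⇒ only even powers of y; it's symmetric under x → −x, forcing even powers of x.
From the axis intercepts and sections: one y-axis crossing is at y = 0; it crosses the x-axis at the gridline x = 0; it meets the z-axis at z = 0 (among the integer gridlines).
Matching integer coefficients to the picture gives p.

2*x^2 - y^2 + 2*z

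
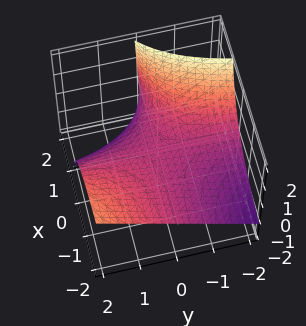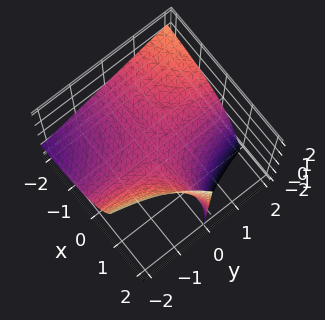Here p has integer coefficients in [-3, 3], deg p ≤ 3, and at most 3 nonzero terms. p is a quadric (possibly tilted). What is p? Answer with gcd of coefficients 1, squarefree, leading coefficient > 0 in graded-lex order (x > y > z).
x*y - x*z + 2*z

(a) deg p = 2.
(b) Reading off the gridlines: every point of the x-axis in the box is on the surface; every point of the y-axis in the box is on the surface; one z-axis crossing is at z = 0.
(c) Fitting integer coefficients to these (and the overall shape) gives p.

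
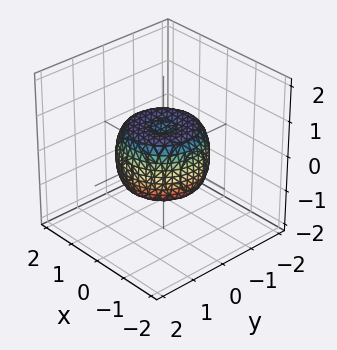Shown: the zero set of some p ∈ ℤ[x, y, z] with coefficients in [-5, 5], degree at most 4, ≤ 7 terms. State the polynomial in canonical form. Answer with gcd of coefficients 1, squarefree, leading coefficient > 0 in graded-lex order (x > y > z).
2*x^4 + 4*x^2*y^2 + 2*y^4 - 2*x^2 - 2*y^2 + 2*z^2 - 1

First, deg p = 4. The shape is more complex than any degree-3 surface.
Next, symmetry: every cross-section ⟂ z is a circle, so x, y appear only via x² + y².
Next, against the integer gridlines: a circular section at z = 0 has radius between 1 and 2.
Finally, putting this together gives p.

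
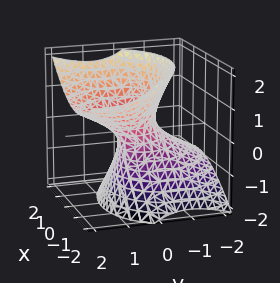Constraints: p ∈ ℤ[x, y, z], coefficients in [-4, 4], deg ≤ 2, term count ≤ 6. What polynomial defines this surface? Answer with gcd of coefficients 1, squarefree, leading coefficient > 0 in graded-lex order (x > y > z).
2*x^2 + x*y + 2*y^2 - 3*y*z - 2*z^2 - 1

(a) deg p = 2. No degree-1 surface has this shape.
(b) Reading off the gridlines: it misses every integer gridline on the z-axis.
(c) Solving for integer coefficients yields p as stated.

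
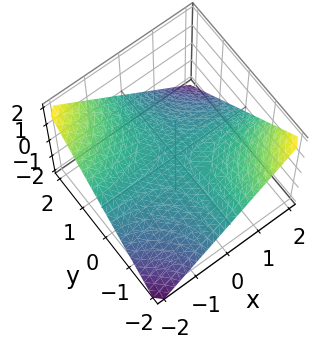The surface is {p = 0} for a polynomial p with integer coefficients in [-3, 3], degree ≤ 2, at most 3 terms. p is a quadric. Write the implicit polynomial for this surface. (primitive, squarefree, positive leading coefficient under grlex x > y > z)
(a) Degree: a hyperbolic paraboloid; a quadric, so deg p = 2.
(b) From the axis intercepts and sections: every point of the x-axis in the box is on the surface; every point of the y-axis in the box is on the surface.
(c) Matching integer coefficients to the picture gives p.

x*y + 2*z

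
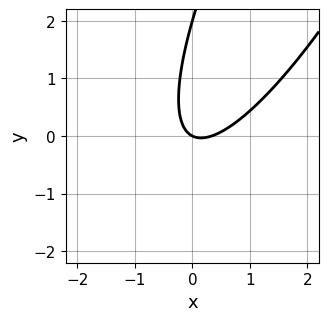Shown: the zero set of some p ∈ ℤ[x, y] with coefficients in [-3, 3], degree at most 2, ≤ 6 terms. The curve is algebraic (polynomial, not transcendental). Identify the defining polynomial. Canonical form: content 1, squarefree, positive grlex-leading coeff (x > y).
3*x^2 - 3*x*y + y^2 - x - 2*y

The degree is 2 — a generic line meets the curve in up to 2 points.
Reading off the gridlines: the y-axis gridline crossings are at y ∈ {0, 2}; one x-axis crossing is at x = 0.
Together with the visible shape, these determine p as stated.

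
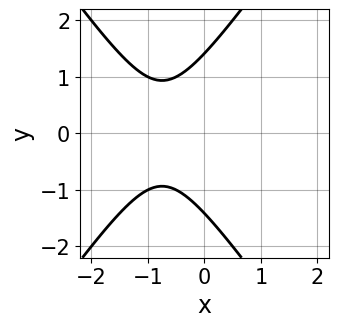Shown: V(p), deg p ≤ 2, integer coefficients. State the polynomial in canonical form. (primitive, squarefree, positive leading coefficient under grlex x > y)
2*x^2 - y^2 + 3*x + 2

1. deg p = 2. The shape is more complex than any degree-1 curve.
2. Symmetries: it's symmetric under y → −y, forcing even powers of y.
3. Observable constraints: it misses every integer gridline on the x-axis.
4. The integer polynomial consistent with all of this is the stated p.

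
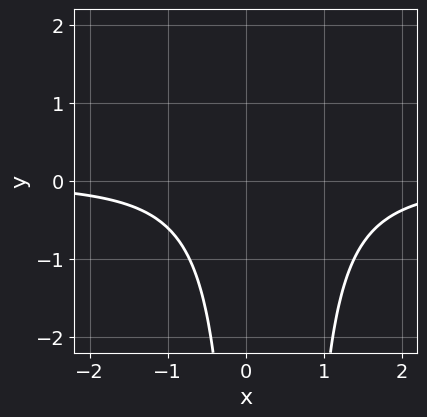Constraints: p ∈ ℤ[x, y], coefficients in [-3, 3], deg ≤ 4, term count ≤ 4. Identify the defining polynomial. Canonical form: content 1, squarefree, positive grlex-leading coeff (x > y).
First, deg p = 3.
Next, from the visible intercepts: it misses every integer gridline on the y-axis; it misses every integer gridline on the x-axis.
Finally, putting this together gives p.

3*x^2*y - 2*x*y + 3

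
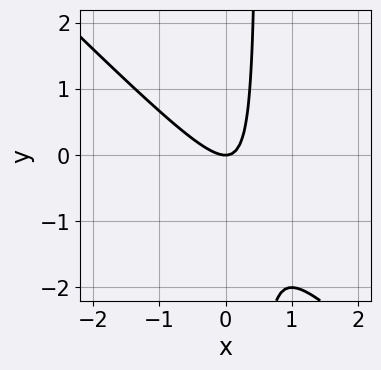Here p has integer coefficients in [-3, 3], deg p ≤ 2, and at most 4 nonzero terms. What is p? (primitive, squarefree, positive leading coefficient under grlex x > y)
1. deg p = 2. The shape is more complex than any degree-1 curve.
2. Reading off the gridlines: one y-axis crossing is at y = 0; it meets the x-axis at x = 0 (among the integer gridlines).
3. Matching integer coefficients to the picture gives p.

2*x^2 + 2*x*y - y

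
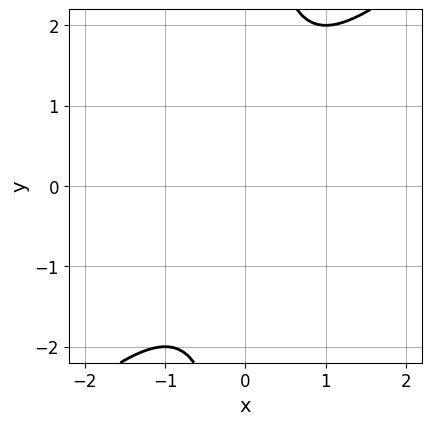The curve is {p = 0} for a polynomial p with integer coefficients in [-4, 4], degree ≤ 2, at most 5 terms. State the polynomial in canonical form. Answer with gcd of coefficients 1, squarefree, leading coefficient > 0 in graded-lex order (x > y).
x^2 - x*y + 1

First, degree: no degree-1 curve has this shape, so deg p = 2.
Next, checking where it meets the axes: it misses every integer gridline on the x-axis; it misses every integer gridline on the y-axis.
Finally, the integer polynomial consistent with all of this is the stated p.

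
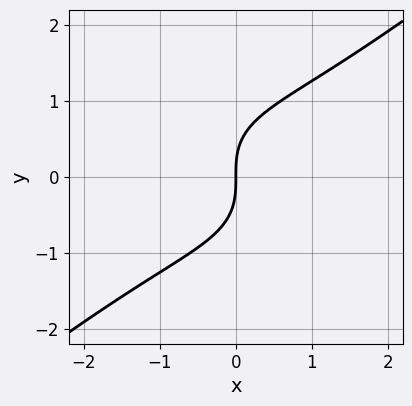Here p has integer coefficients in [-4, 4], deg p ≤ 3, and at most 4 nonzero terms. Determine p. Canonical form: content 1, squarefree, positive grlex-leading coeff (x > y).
deg p = 3. No degree-2 curve has this shape.
Checking where it meets the axes: one x-axis crossing is at x = 0; it crosses the y-axis at the gridline y = 0.
Fitting integer coefficients to these (and the overall shape) gives p.

x^3 - 2*y^3 + 3*x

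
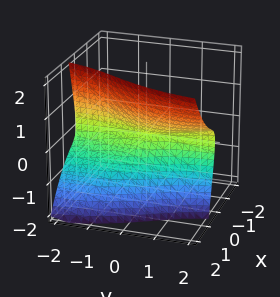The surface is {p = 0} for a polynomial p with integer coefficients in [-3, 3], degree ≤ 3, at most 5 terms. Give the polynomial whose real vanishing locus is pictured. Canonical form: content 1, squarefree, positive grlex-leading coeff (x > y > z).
3*x^3 + x*y^2 - 3*x*y*z - 2*z^2

(a) deg p = 3. The shape is more complex than any degree-2 surface.
(b) Observable constraints: it meets the x-axis at x = 0 (among the integer gridlines); it meets the z-axis at z = 0 (among the integer gridlines).
(c) These observations pin down the coefficients. Check: (0, 1, 0) on the y-axis lies on the surface, and p(0, 1, 0) = 0. ✓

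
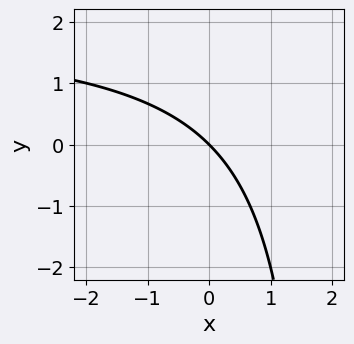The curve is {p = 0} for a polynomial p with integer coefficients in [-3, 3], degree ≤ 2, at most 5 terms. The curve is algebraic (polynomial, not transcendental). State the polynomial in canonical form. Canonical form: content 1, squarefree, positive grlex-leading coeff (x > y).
1. deg p = 2. No degree-1 curve has this shape.
2. Checking where it meets the axes: it meets the y-axis at y = 0 (among the integer gridlines); it meets the x-axis at x = 0 (among the integer gridlines).
3. Matching integer coefficients to the picture gives p.

x*y - 2*x - 2*y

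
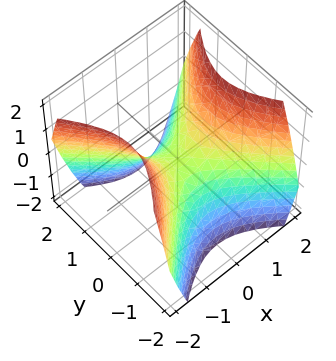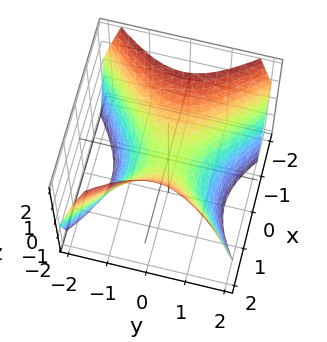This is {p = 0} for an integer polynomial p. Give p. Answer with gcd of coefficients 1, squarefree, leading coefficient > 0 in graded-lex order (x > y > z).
(a) Degree: a hyperbolic paraboloid; a quadric, so deg p = 2.
(b) Symmetries: mirror symmetry x ↦ −x ⇒ only even powers of x; the y ↦ −y reflection is a symmetry, so y appears only in even powers.
(c) Checking where it meets the axes: it crosses the z-axis at the gridline z = 0; it crosses the y-axis at the gridline y = 0; it crosses the x-axis at the gridline x = 0.
(d) Matching integer coefficients to the picture gives p.

x^2 - y^2 - z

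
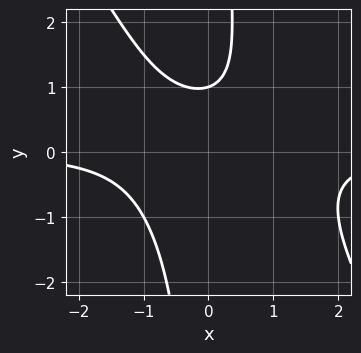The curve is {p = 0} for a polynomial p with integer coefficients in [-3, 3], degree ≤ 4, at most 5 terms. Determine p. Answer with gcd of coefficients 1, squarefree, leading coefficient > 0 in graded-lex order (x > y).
deg p = 3.
From the axis intercepts and sections: no x-intercept at any integer in the box; it crosses the y-axis at the gridline y = 1.
The integer polynomial consistent with all of this is the stated p.

3*x^2*y + 2*x*y^2 - x*y - 3*y + 3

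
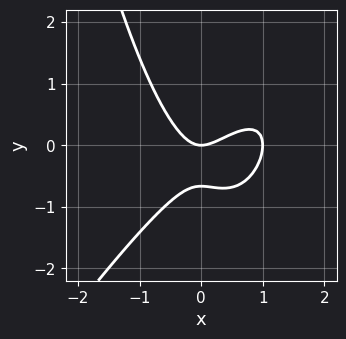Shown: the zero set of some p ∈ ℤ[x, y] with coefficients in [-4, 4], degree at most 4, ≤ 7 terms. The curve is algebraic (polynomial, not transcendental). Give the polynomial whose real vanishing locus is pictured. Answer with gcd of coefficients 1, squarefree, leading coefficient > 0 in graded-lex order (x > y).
3*x^3 - 2*x^2*y - 3*x^2 + 3*y^2 + 2*y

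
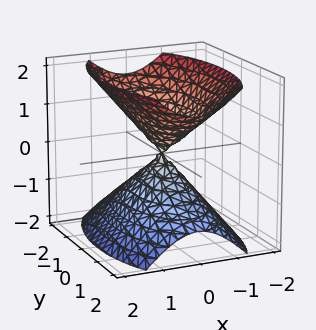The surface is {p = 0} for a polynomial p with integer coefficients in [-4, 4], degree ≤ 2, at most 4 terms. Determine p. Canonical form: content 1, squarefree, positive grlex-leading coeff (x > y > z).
3*x^2 + y^2 - 2*z^2

First, I count 2 distinct pieces. Treating them together as one polynomial.
Then, deg p = 2. A double cone through the origin; a quadric.
Then, symmetries: the z ↦ −z reflection is a symmetry, so z appears only in even powers; the x ↦ −x reflection is a symmetry, so x appears only in even powers; mirror symmetry y ↦ −y ⇒ only even powers of y.
Then, from the axis intercepts and sections: one z-axis crossing is at z = 0; it meets the x-axis at x = 0 (among the integer gridlines); one y-axis crossing is at y = 0.
Finally, fitting integer coefficients to these (and the overall shape) gives p.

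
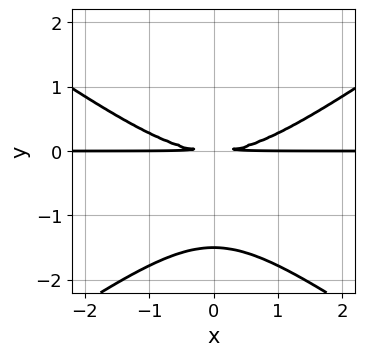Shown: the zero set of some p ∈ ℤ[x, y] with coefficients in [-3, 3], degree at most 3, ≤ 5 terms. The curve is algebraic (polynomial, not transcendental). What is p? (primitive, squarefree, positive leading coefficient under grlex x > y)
x^2*y - 2*y^3 - 3*y^2

(a) Degree: a generic line meets the curve in up to 3 points, so deg p = 3.
(b) Symmetries: mirror symmetry x ↦ −x ⇒ only even powers of x.
(c) Against the integer gridlines: the visible x-axis segment lies entirely on the curve.
(d) The integer polynomial consistent with all of this is the stated p.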